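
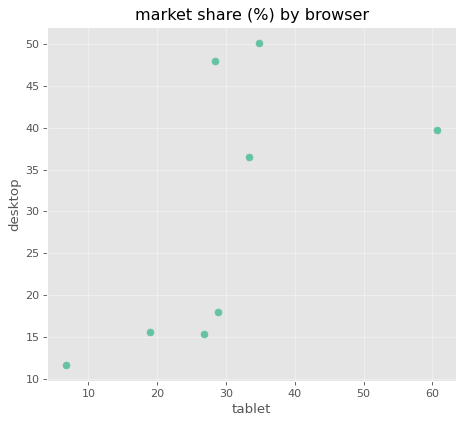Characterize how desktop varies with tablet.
Points are positively correlated; moderate (|r| ≈ 0.6).

positive, moderate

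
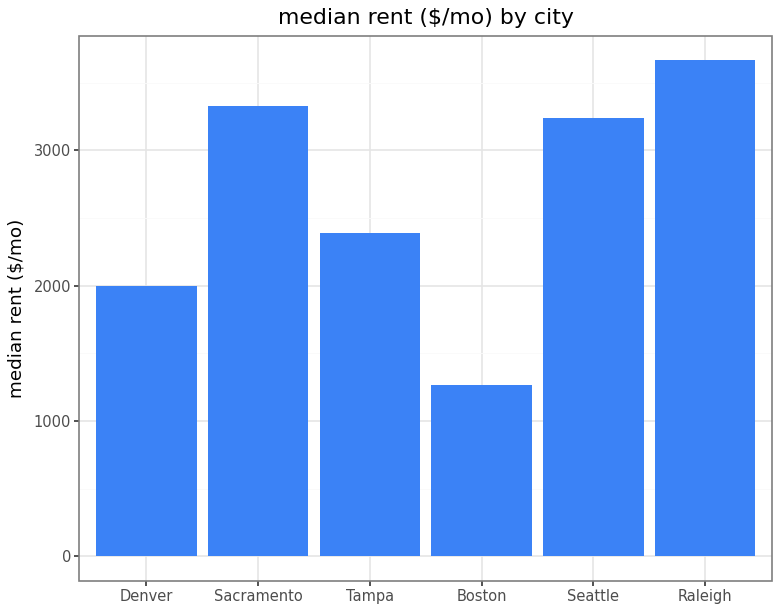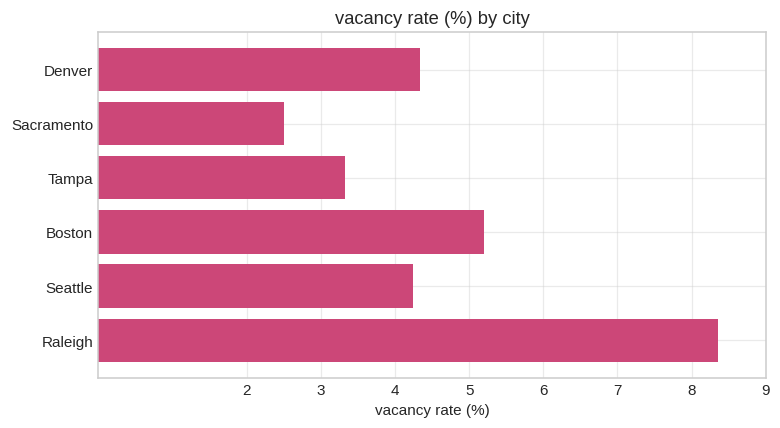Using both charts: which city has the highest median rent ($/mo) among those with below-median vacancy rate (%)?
Chart 2 median vacancy rate (%) ≈ 4; below-median cities: Sacramento, Tampa, Seattle. Among those, Sacramento has the highest median rent ($/mo) (≈ 3500).

Sacramento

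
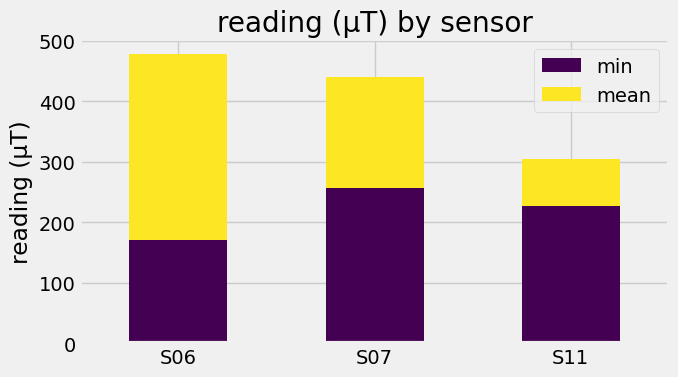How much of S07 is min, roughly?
≈ 250

min top ≈ 250, bottom ≈ 0; segment ≈ 250.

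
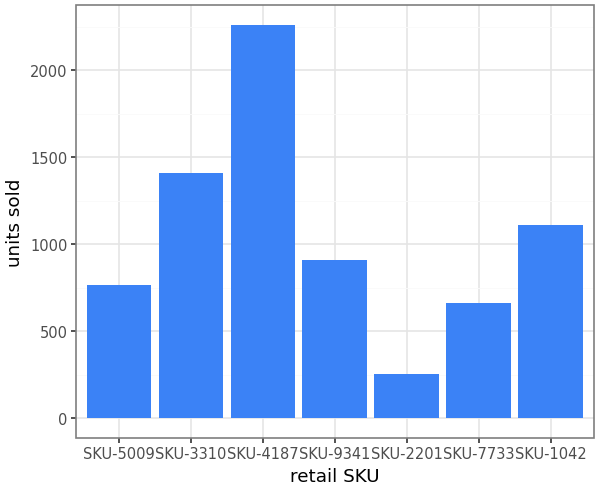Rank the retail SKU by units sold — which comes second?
SKU-3310

Top 3: SKU-4187 ≈ 2200, SKU-3310 ≈ 1400, SKU-1042 ≈ 1200.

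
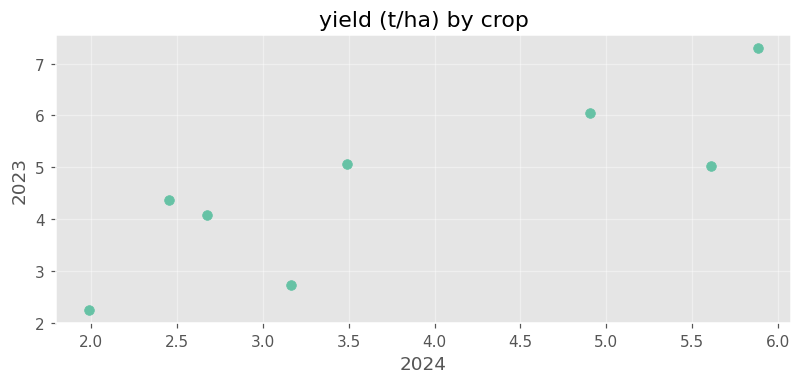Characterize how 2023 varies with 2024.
Points are positively correlated; strong (|r| ≈ 0.8).

positive, strong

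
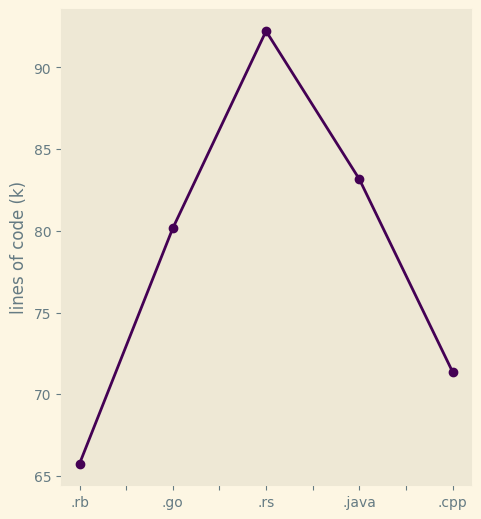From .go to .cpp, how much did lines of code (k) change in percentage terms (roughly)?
.go ≈ 80, .cpp ≈ 70; (70 − 80) / 80 ≈ -12.5%.

≈ -12.5%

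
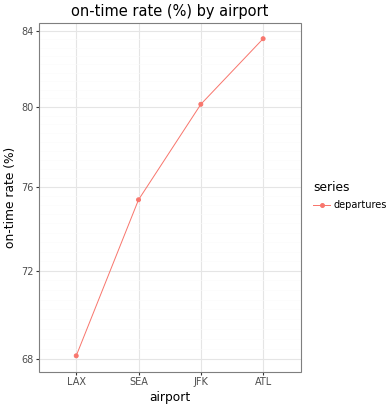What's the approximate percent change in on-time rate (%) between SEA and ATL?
SEA ≈ 76, ATL ≈ 84; (84 − 76) / 76 ≈ +10.5%.

≈ +10.5%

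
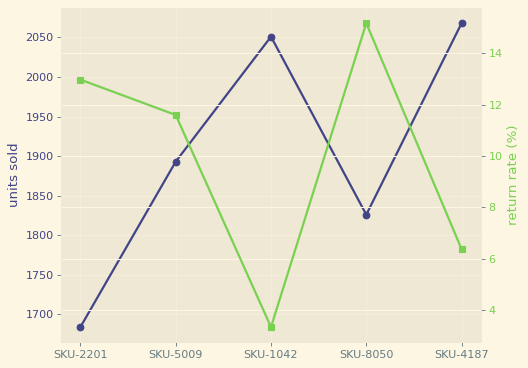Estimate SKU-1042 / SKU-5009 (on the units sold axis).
SKU-1042 ≈ 2050, SKU-5009 ≈ 1900; 2050/1900 ≈ 1.08.

≈ 1.08×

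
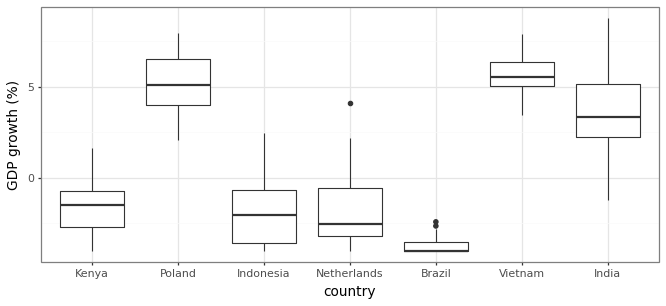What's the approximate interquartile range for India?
≈ 3

Q3 ≈ 5, Q1 ≈ 2; IQR ≈ 3.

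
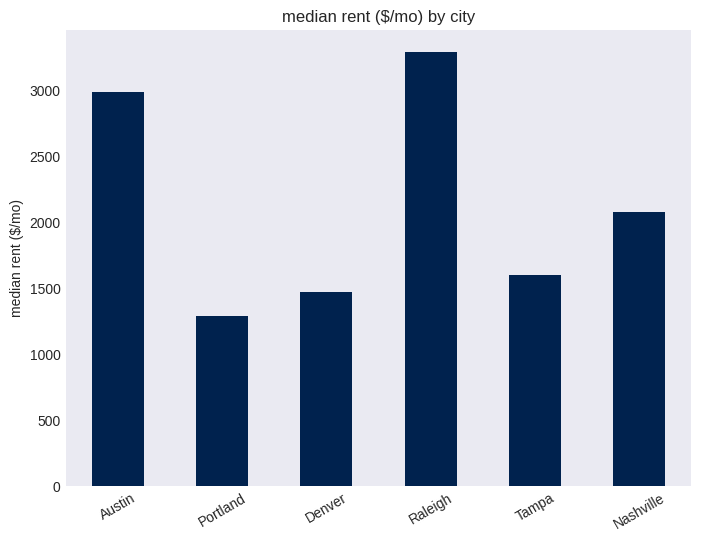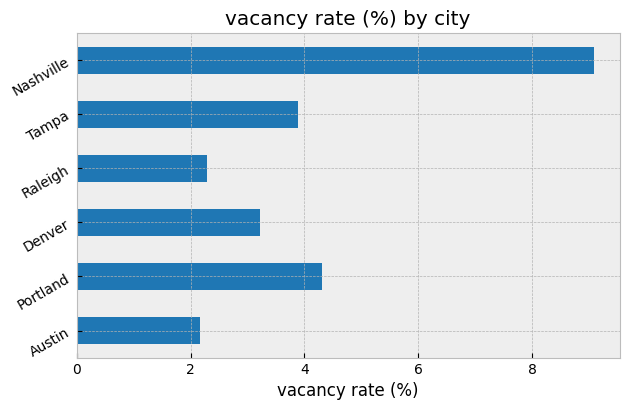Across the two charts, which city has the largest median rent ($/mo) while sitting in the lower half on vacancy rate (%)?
Raleigh

Chart 2 median vacancy rate (%) ≈ 4; below-median cities: Austin, Denver, Raleigh. Among those, Raleigh has the highest median rent ($/mo) (≈ 3500).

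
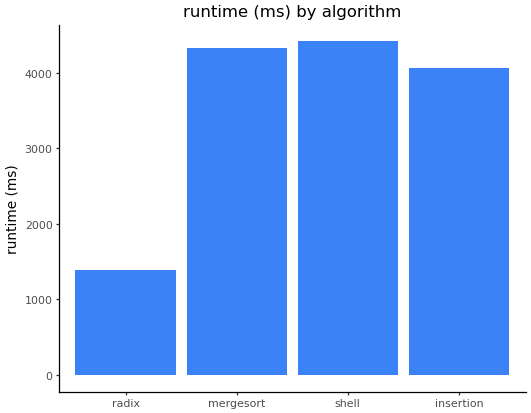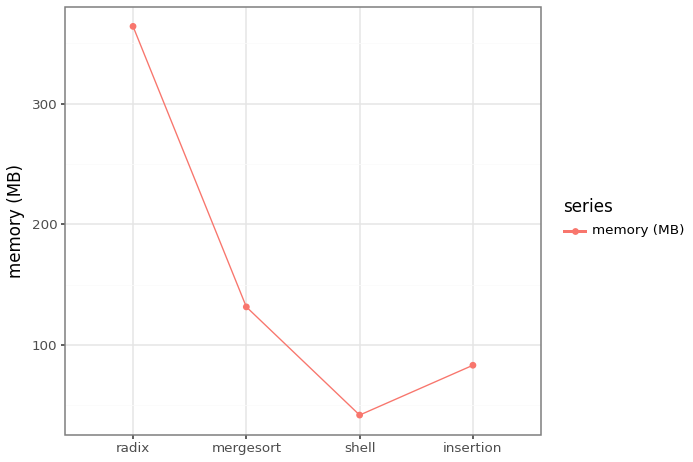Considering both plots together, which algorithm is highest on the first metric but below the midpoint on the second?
Chart 2 median memory (MB) ≈ 100; below-median algorithms: shell, insertion. Among those, shell has the highest runtime (ms) (≈ 4500).

shell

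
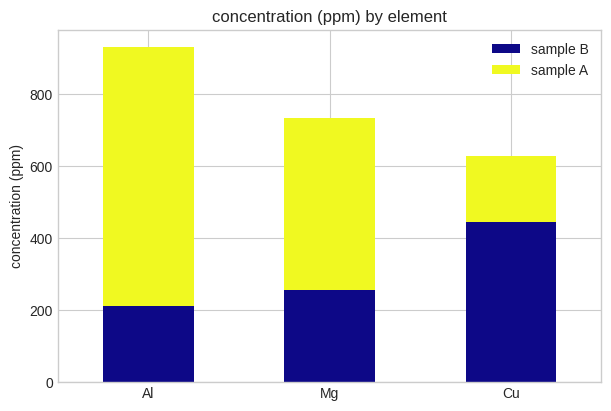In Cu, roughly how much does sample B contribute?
sample B top ≈ 400, bottom ≈ 0; segment ≈ 400.

≈ 400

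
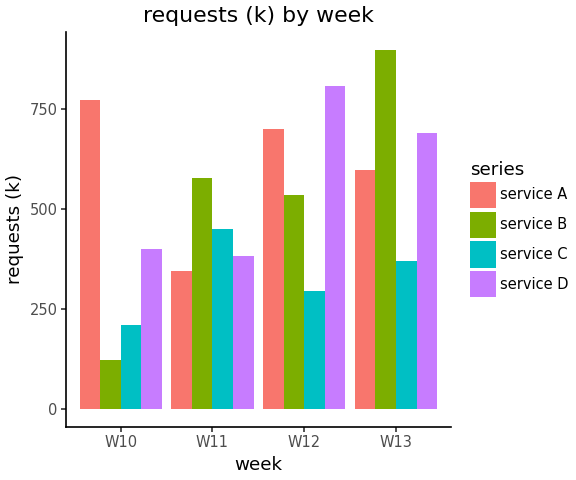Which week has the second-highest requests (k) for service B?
Top 3 for service B: W13 ≈ 900, W11 ≈ 600, W12 ≈ 500.

W11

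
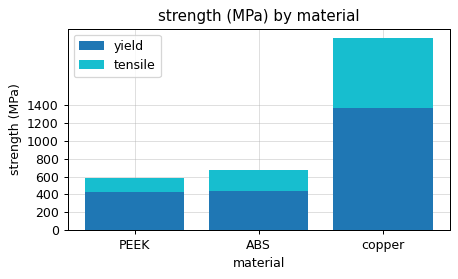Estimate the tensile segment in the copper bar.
≈ 800

tensile top ≈ 2200, bottom ≈ 1400; segment ≈ 800.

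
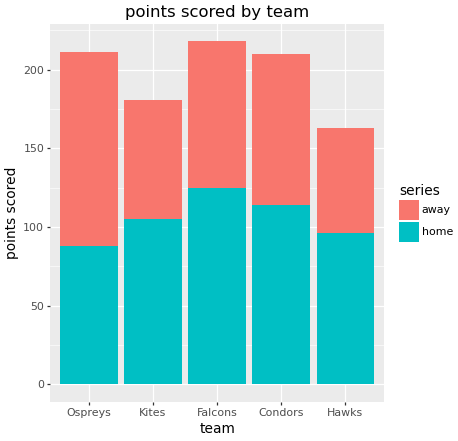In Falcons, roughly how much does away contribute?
≈ 100

away top ≈ 220, bottom ≈ 120; segment ≈ 100.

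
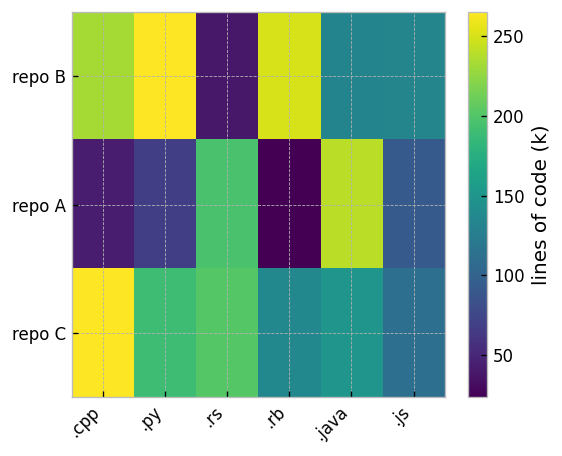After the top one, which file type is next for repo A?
.rs

Top 3 for repo A: .java ≈ 250, .rs ≈ 200, .js ≈ 100.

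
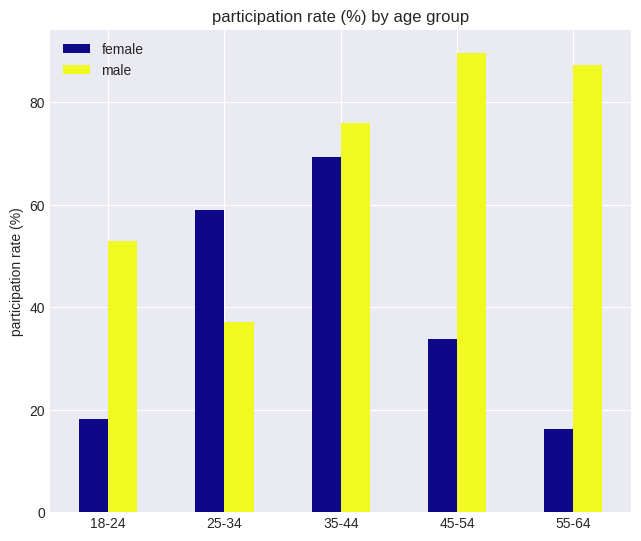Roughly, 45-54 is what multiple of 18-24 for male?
45-54 ≈ 90, 18-24 ≈ 50; 90/50 ≈ 1.8.

≈ 1.8×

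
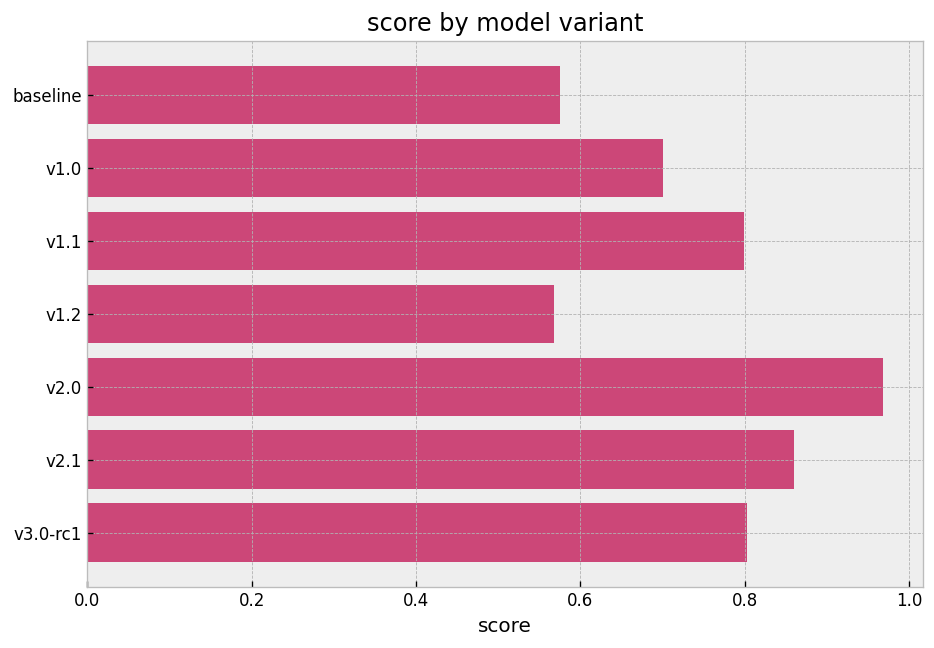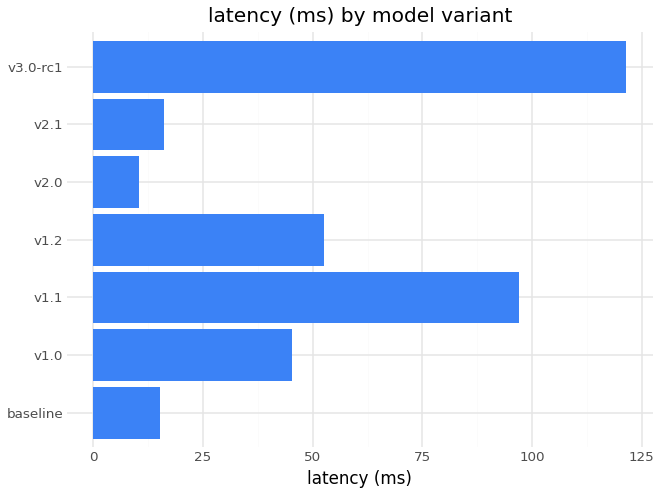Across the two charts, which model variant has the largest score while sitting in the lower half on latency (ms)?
Chart 2 median latency (ms) ≈ 40; below-median model variants: baseline, v2.0, v2.1. Among those, v2.0 has the highest score (≈ 1).

v2.0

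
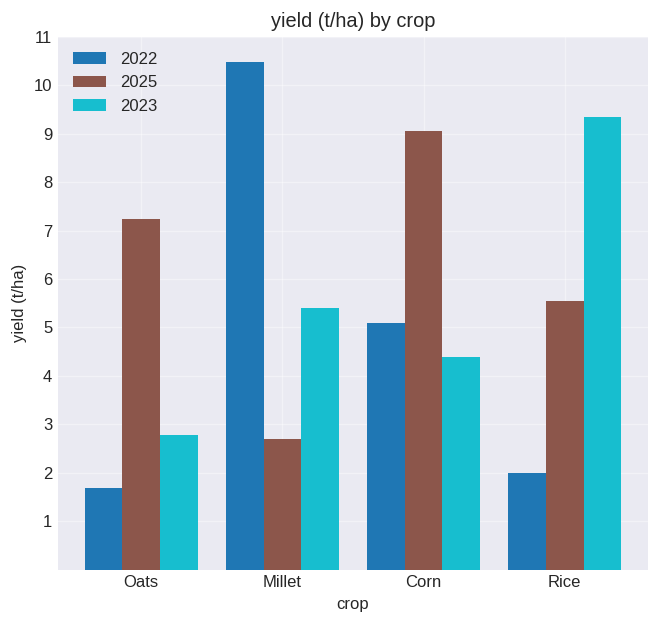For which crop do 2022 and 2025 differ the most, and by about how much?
Millet: 2022 ≈ 10, 2025 ≈ 3 → gap ≈ 7. Next-largest (Oats) is only ≈ 5.

Millet, ≈ 7 t/ha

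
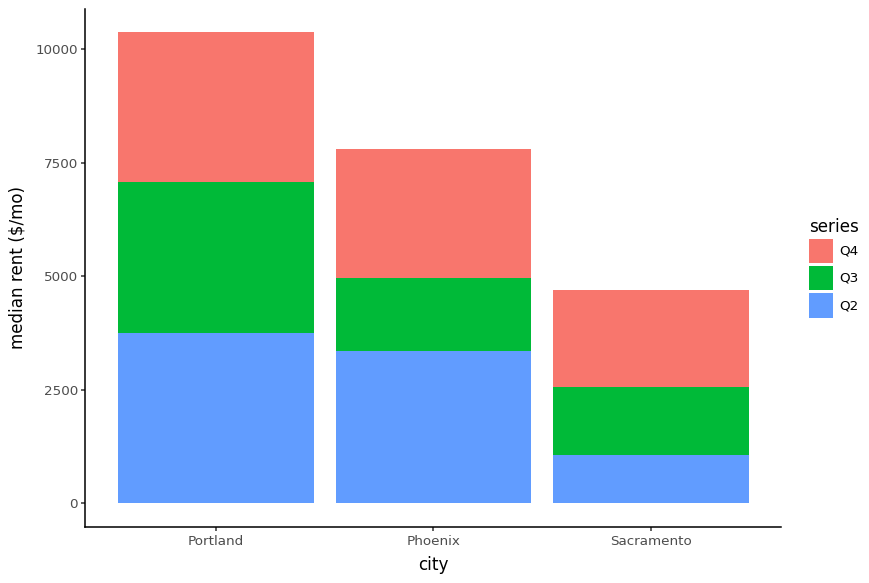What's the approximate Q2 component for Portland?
≈ 4000

Q2 top ≈ 4000, bottom ≈ 0; segment ≈ 4000.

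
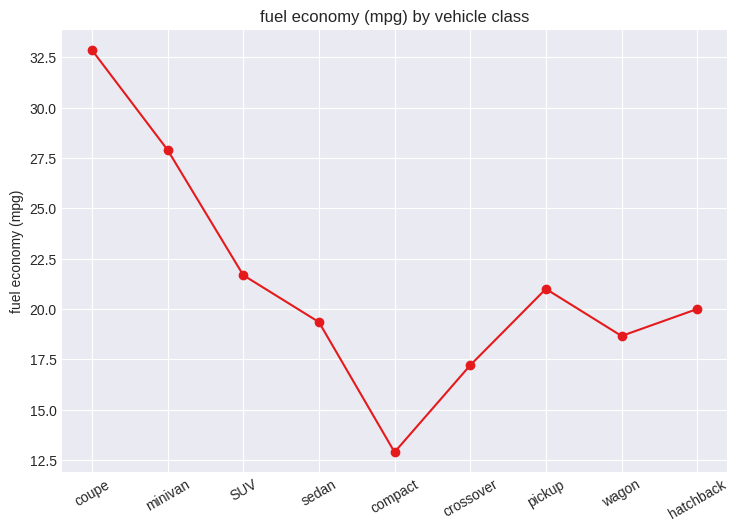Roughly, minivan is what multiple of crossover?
minivan ≈ 28, crossover ≈ 18; 28/18 ≈ 1.56.

≈ 1.56×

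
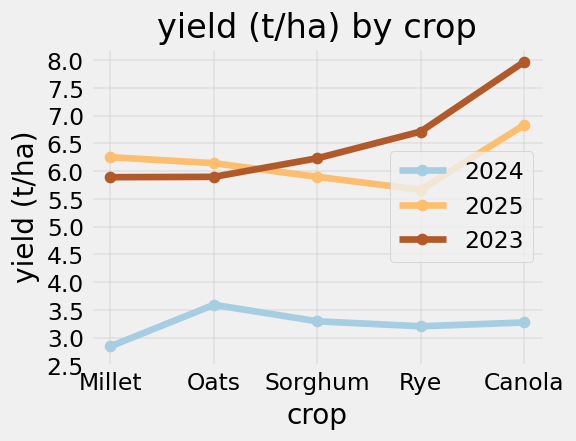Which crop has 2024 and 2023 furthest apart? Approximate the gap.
Canola, ≈ 4.5 t/ha

Canola: 2024 ≈ 3.5, 2023 ≈ 8.0 → gap ≈ 4.5. Next-largest (Rye) is only ≈ 3.5.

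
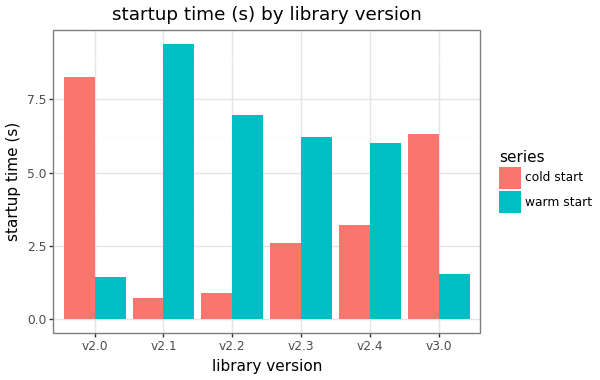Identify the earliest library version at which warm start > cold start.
v2.1

v2.0: warm start ≈ 1 vs cold start ≈ 8 (not yet); v2.1: warm start ≈ 9 vs cold start ≈ 1 (first crossover).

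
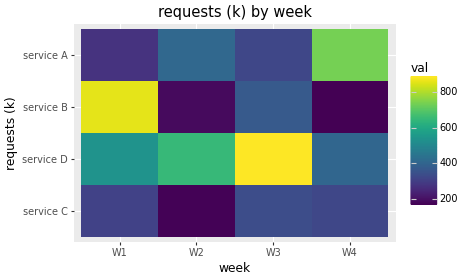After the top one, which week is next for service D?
W2

Top 3 for service D: W3 ≈ 900, W2 ≈ 700, W1 ≈ 500.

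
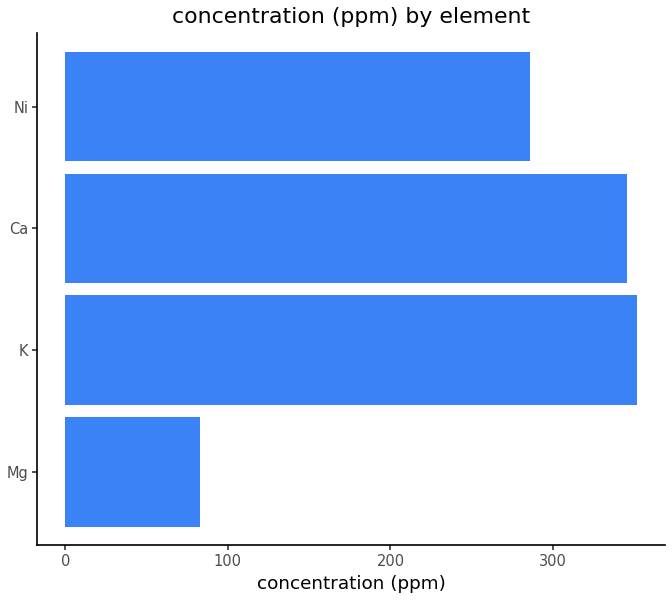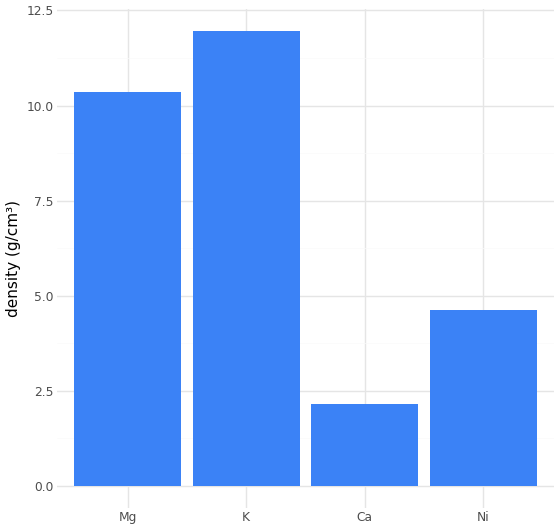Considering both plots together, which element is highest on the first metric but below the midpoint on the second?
Ca

Chart 2 median density (g/cm³) ≈ 8; below-median elements: Ca, Ni. Among those, Ca has the highest concentration (ppm) (≈ 350).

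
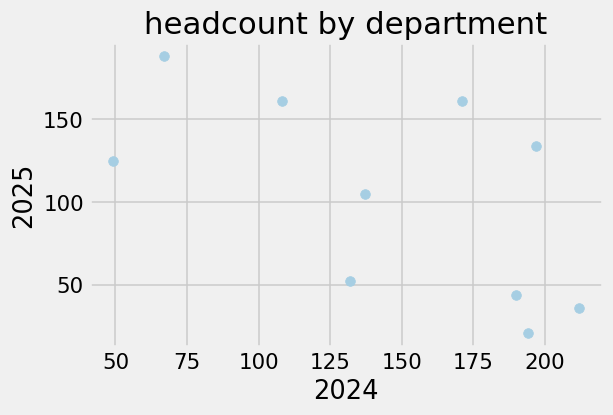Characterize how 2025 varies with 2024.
Points are negatively correlated; moderate (|r| ≈ 0.6).

negative, moderate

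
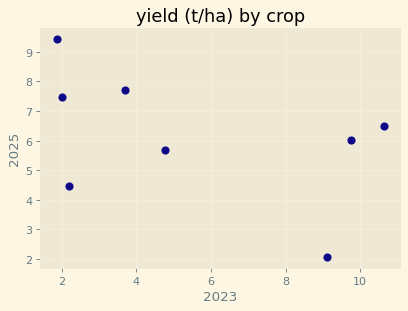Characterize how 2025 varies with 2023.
Points are negatively correlated; moderate (|r| ≈ 0.5).

negative, moderate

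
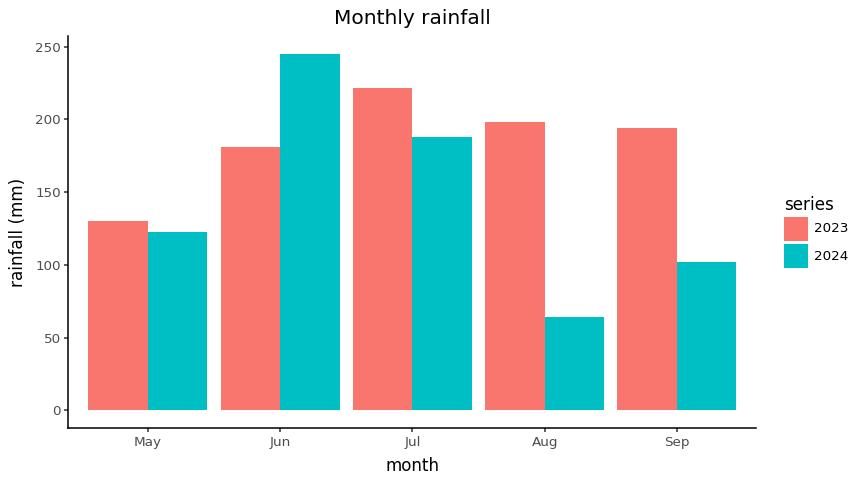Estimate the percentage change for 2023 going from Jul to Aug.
Jul ≈ 225, Aug ≈ 200; (200 − 225) / 225 ≈ -11.1%.

≈ -11.1%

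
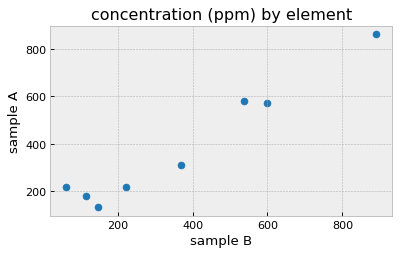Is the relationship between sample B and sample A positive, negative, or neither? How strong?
positive, strong

Points are positively correlated; strong (|r| ≈ 1.0).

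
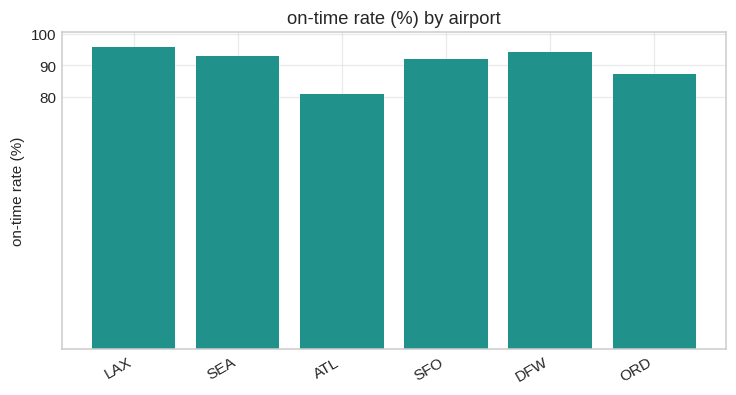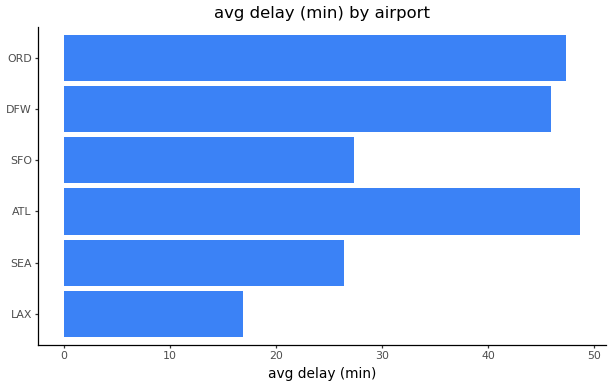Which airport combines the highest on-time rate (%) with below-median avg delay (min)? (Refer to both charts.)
LAX

Chart 2 median avg delay (min) ≈ 35; below-median airports: LAX, SEA, SFO. Among those, LAX has the highest on-time rate (%) (≈ 100).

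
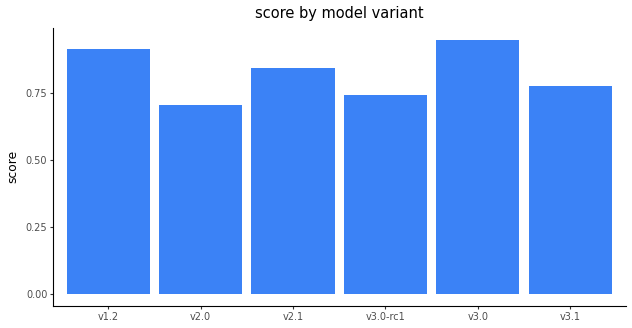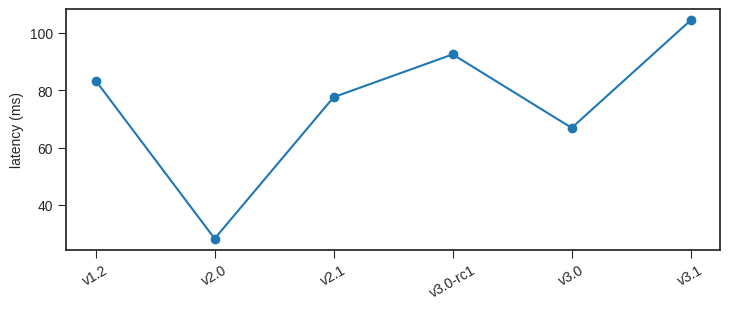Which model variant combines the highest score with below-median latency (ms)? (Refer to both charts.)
v3.0

Chart 2 median latency (ms) ≈ 80; below-median model variants: v2.0, v2.1, v3.0. Among those, v3.0 has the highest score (≈ 0.9).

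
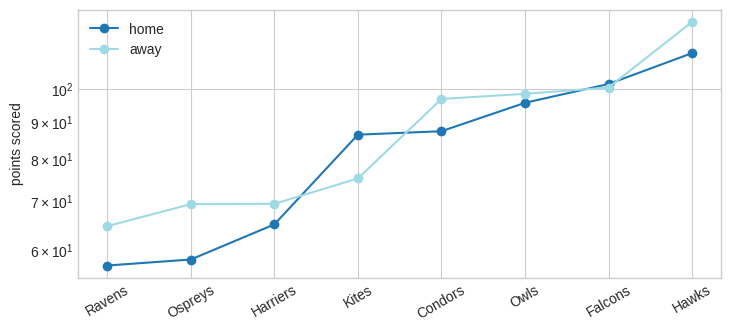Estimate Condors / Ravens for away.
≈ 1.67×

Condors ≈ 100, Ravens ≈ 60; 100/60 ≈ 1.67.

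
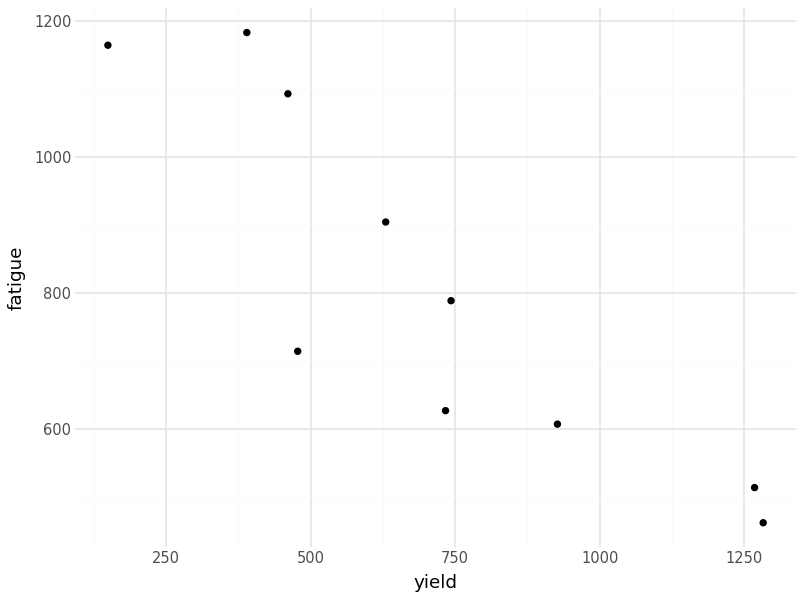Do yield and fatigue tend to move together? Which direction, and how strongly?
Points are negatively correlated; strong (|r| ≈ 0.9).

negative, strong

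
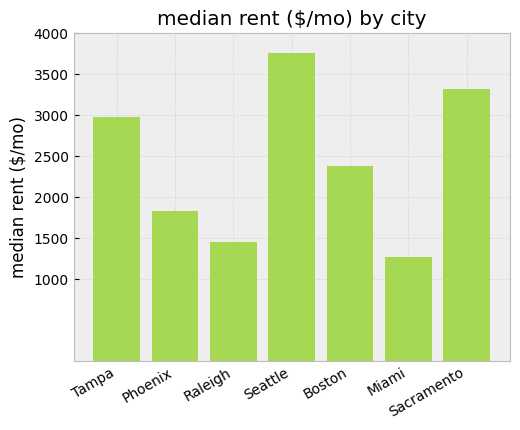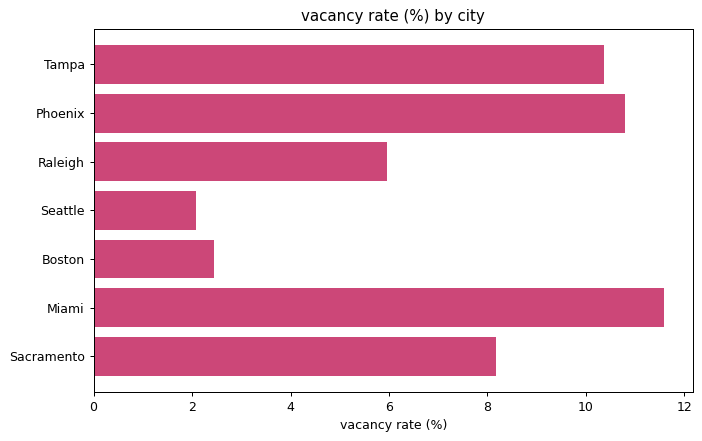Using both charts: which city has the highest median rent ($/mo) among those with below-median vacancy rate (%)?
Seattle

Chart 2 median vacancy rate (%) ≈ 8; below-median cities: Raleigh, Seattle, Boston. Among those, Seattle has the highest median rent ($/mo) (≈ 4000).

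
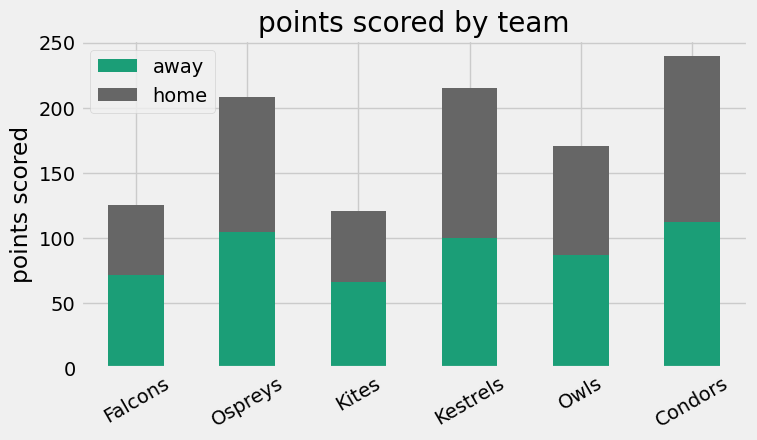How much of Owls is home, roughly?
home top ≈ 180, bottom ≈ 80; segment ≈ 100.

≈ 100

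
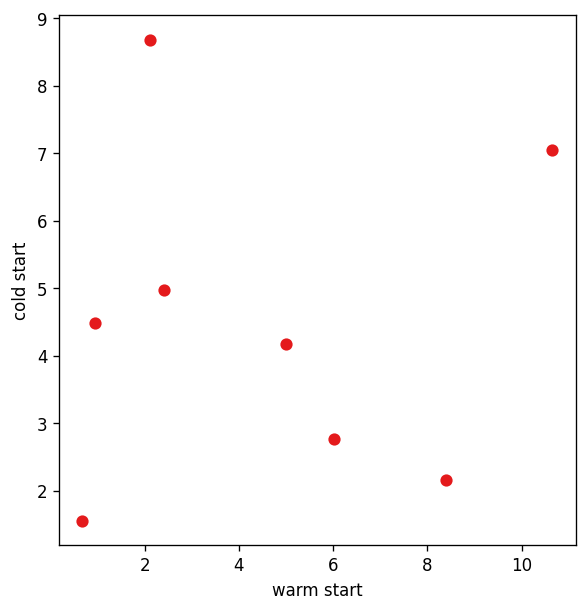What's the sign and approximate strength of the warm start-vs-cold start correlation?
Points are roughly uncorrelated; weak (|r| ≈ 0.1).

no clear correlation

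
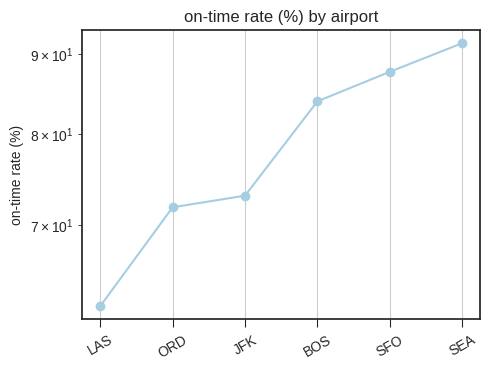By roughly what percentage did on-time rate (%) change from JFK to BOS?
JFK ≈ 75, BOS ≈ 85; (85 − 75) / 75 ≈ +13.3%.

≈ +13.3%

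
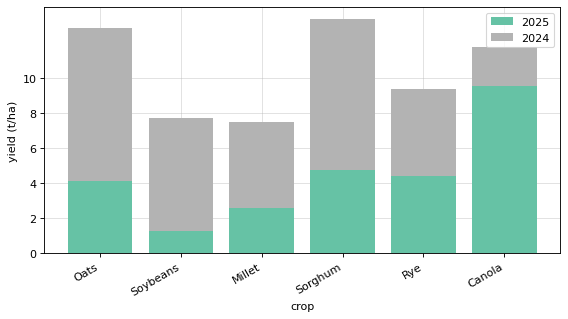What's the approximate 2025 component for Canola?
2025 top ≈ 10, bottom ≈ 0; segment ≈ 10.

≈ 10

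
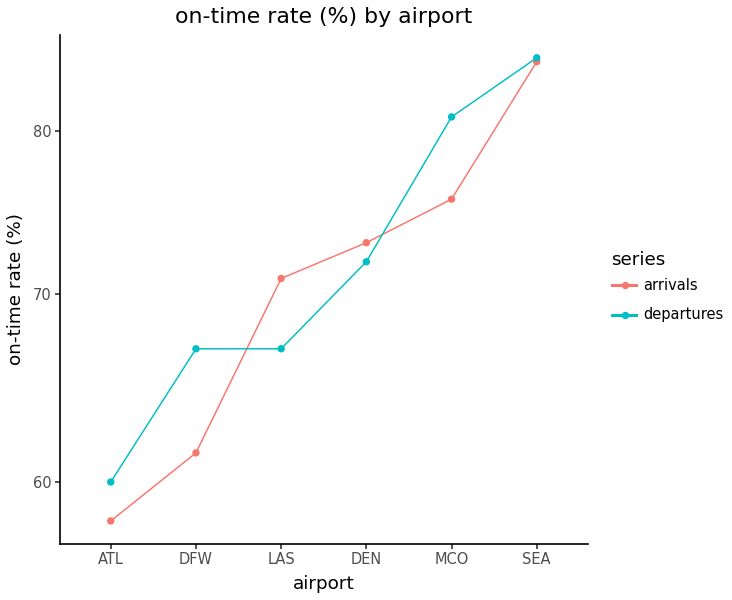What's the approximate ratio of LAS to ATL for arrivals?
LAS ≈ 70, ATL ≈ 60; 70/60 ≈ 1.17.

≈ 1.17×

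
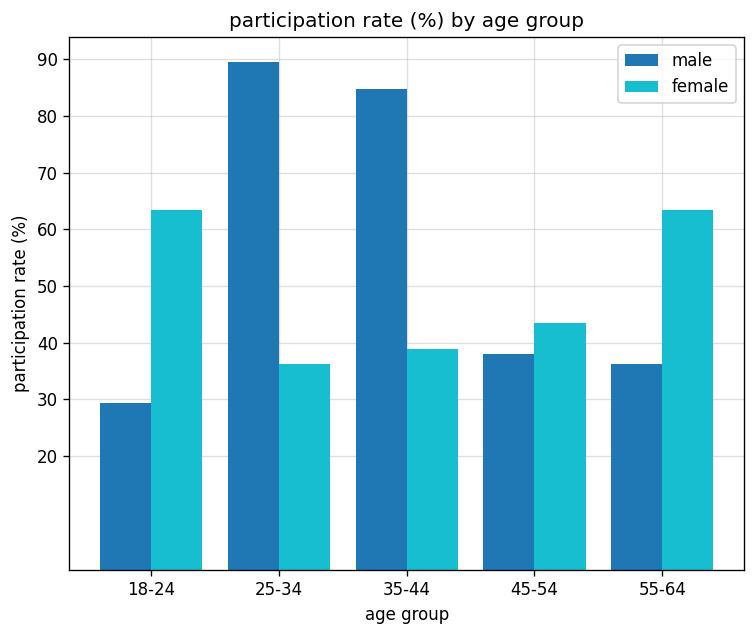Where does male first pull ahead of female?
18-24: male ≈ 30 vs female ≈ 60 (not yet); 25-34: male ≈ 90 vs female ≈ 40 (first crossover).

25-34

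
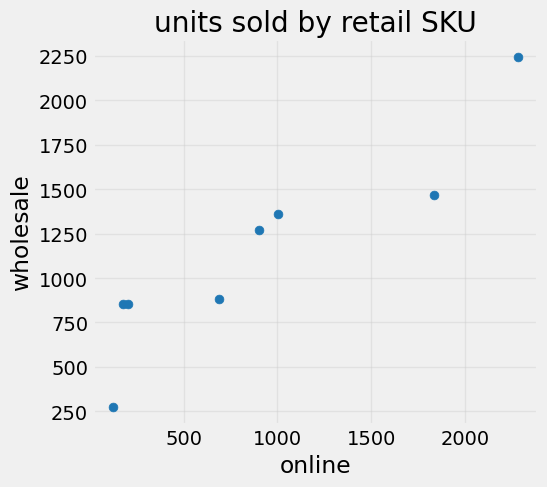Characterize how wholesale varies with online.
Points are positively correlated; strong (|r| ≈ 0.9).

positive, strong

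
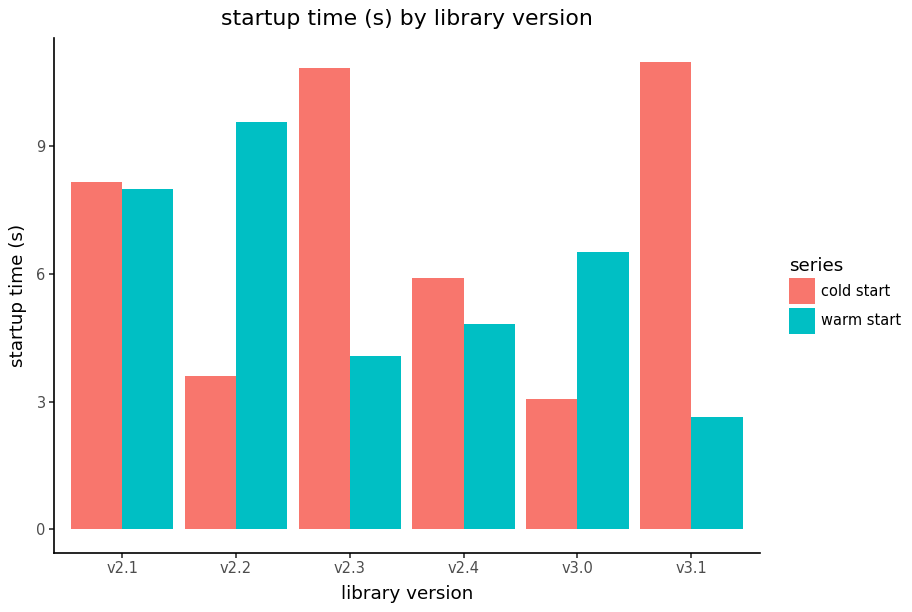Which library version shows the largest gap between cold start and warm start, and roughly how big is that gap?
v3.1, ≈ 8 s

v3.1: cold start ≈ 11, warm start ≈ 3 → gap ≈ 8. Next-largest (v2.3) is only ≈ 7.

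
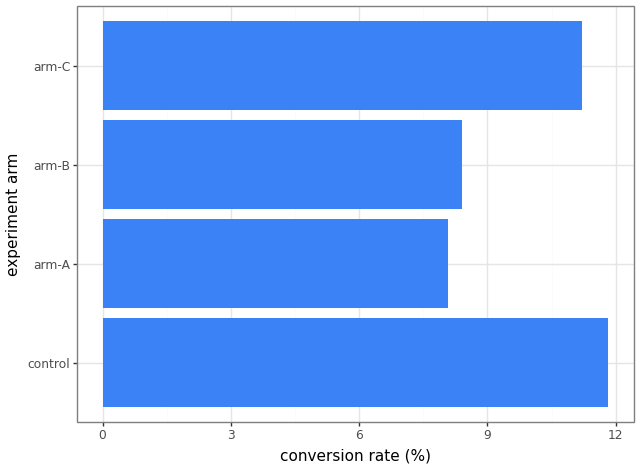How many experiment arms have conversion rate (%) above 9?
2

Above 9: control, arm-C.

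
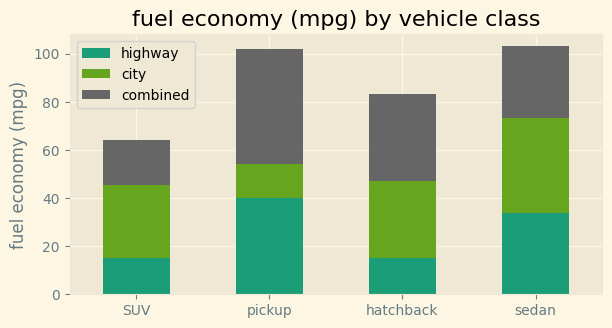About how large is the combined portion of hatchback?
combined top ≈ 80, bottom ≈ 50; segment ≈ 30.

≈ 30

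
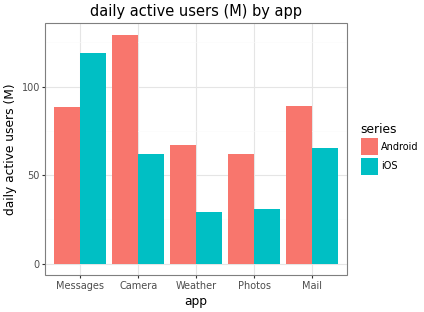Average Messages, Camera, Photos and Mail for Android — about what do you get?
≈ 85

(80 + 120 + 60 + 80) / 4 ≈ 85.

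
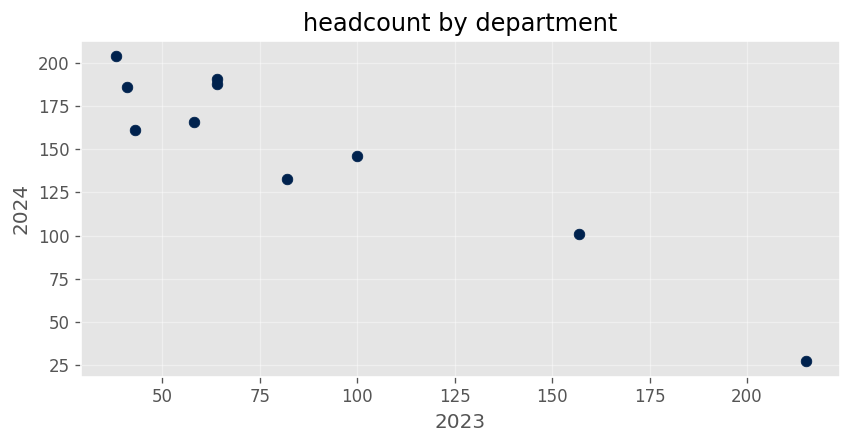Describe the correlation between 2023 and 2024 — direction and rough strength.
Points are negatively correlated; strong (|r| ≈ 0.9).

negative, strong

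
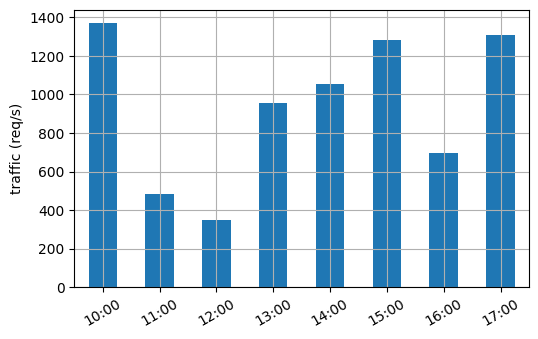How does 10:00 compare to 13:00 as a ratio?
≈ 1.4×

10:00 ≈ 1400, 13:00 ≈ 1000; 1400/1000 ≈ 1.4.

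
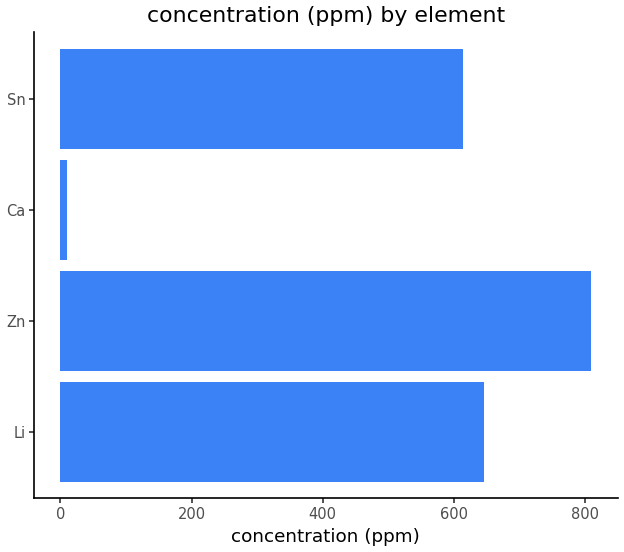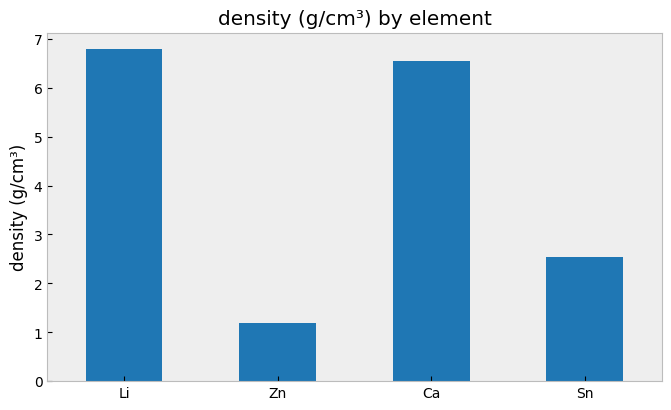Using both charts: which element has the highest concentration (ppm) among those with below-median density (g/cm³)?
Zn

Chart 2 median density (g/cm³) ≈ 5; below-median elements: Zn, Sn. Among those, Zn has the highest concentration (ppm) (≈ 800).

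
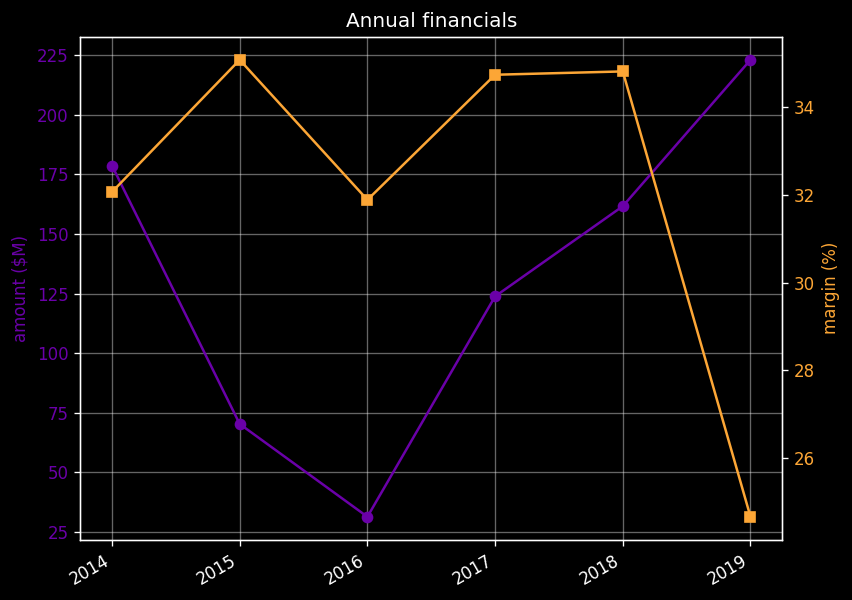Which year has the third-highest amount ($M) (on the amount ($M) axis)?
Top 4 (on the amount ($M) axis): 2019 ≈ 220, 2014 ≈ 180, 2018 ≈ 160, 2017 ≈ 120.

2018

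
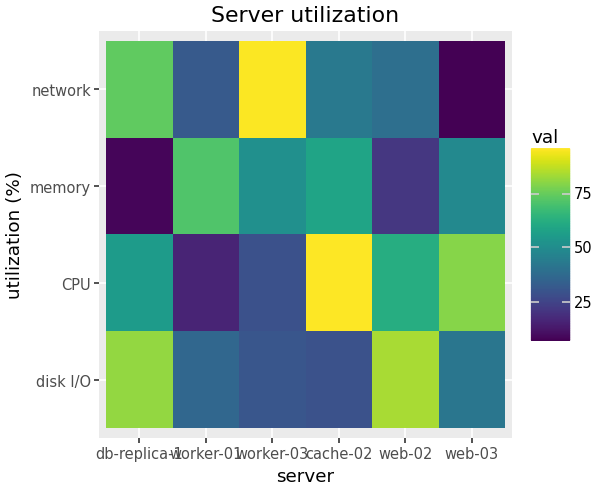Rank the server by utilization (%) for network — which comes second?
db-replica-1

Top 3 for network: worker-03 ≈ 100, db-replica-1 ≈ 70, cache-02 ≈ 40.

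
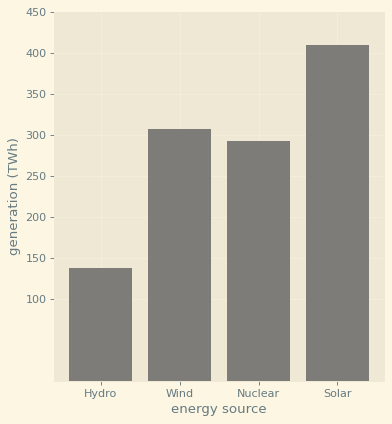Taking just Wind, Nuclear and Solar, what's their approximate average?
≈ 333

(300 + 300 + 400) / 3 ≈ 333.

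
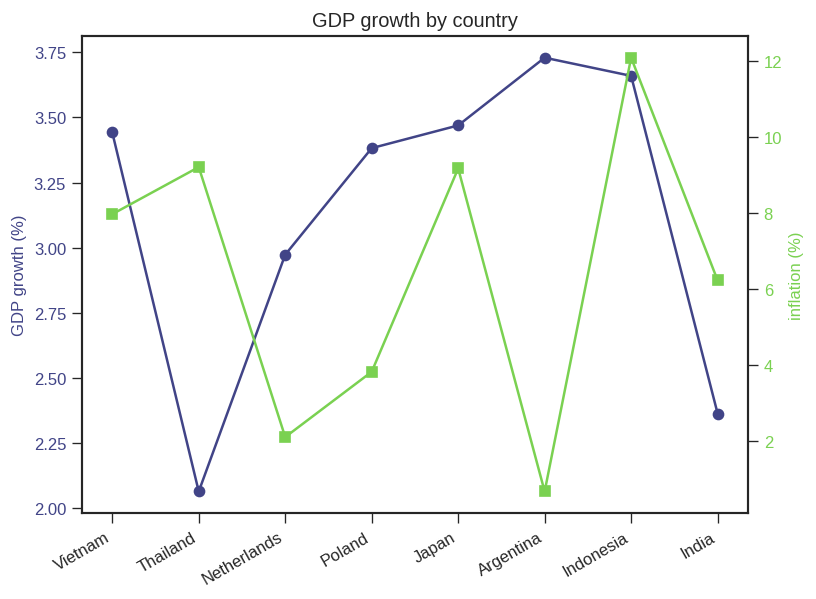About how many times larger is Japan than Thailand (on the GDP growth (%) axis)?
Japan ≈ 3.4, Thailand ≈ 2.0; 3.4/2.0 ≈ 1.7.

≈ 1.7×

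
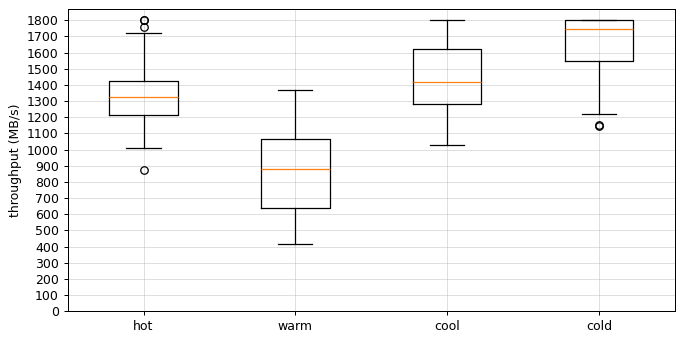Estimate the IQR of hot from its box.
≈ 200

Q3 ≈ 1400, Q1 ≈ 1200; IQR ≈ 200.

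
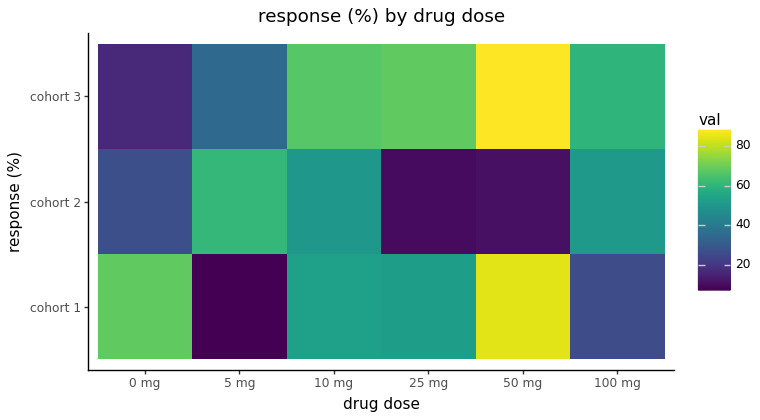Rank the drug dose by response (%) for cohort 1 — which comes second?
Top 3 for cohort 1: 50 mg ≈ 80, 0 mg ≈ 70, 10 mg ≈ 50.

0 mg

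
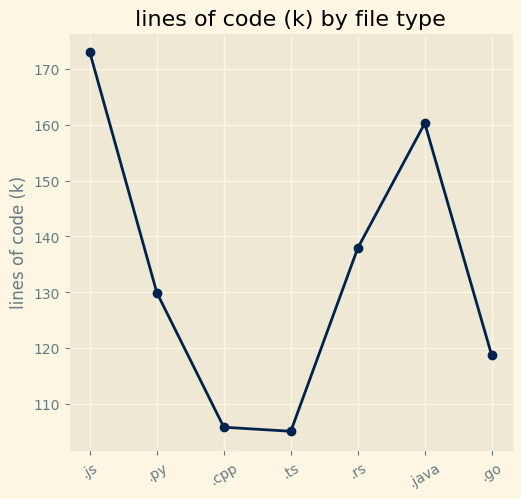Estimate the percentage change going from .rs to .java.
≈ +14.3%

.rs ≈ 140, .java ≈ 160; (160 − 140) / 140 ≈ +14.3%.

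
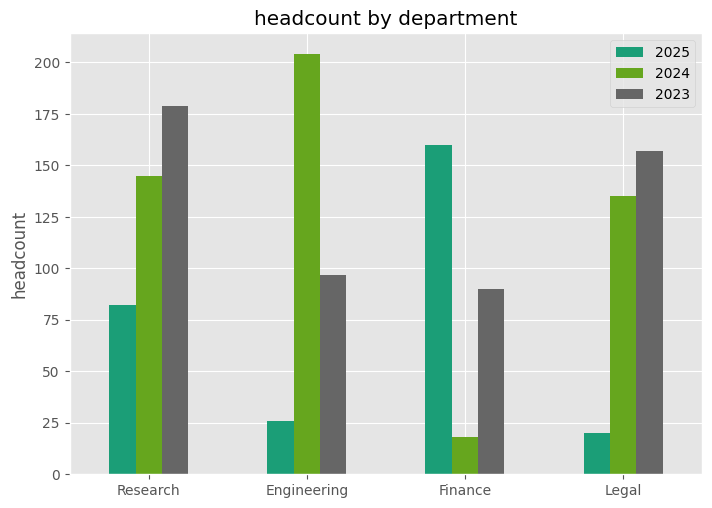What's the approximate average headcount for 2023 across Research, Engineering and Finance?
≈ 120

(180 + 100 + 80) / 3 ≈ 120.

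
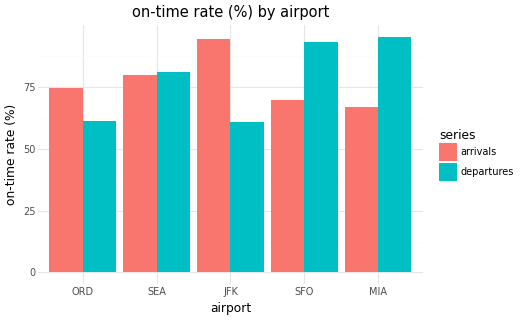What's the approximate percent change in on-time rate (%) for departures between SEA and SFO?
≈ +12.5%

SEA ≈ 80, SFO ≈ 90; (90 − 80) / 80 ≈ +12.5%.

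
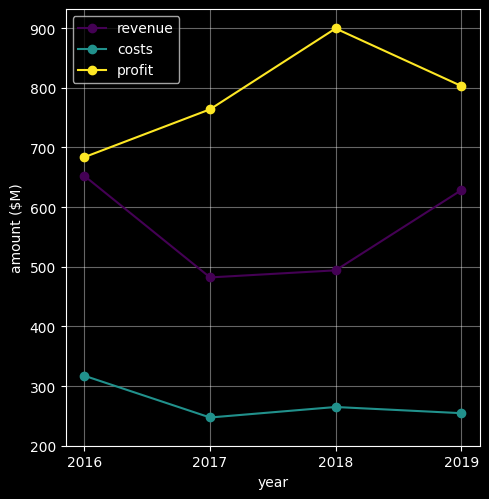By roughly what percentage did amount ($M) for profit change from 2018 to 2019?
2018 ≈ 900, 2019 ≈ 800; (800 − 900) / 900 ≈ -11.1%.

≈ -11.1%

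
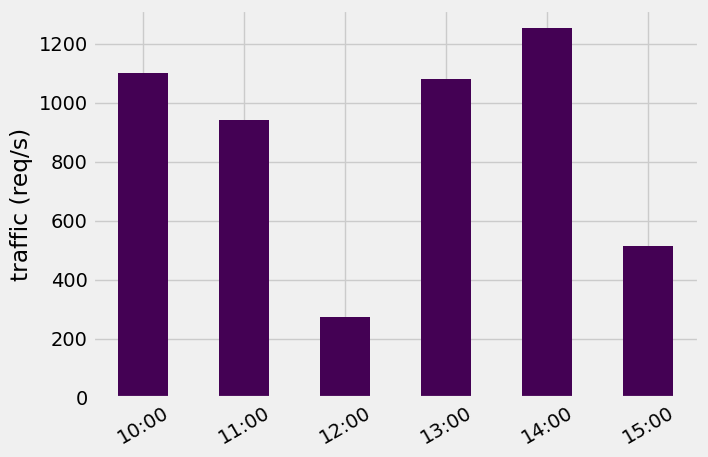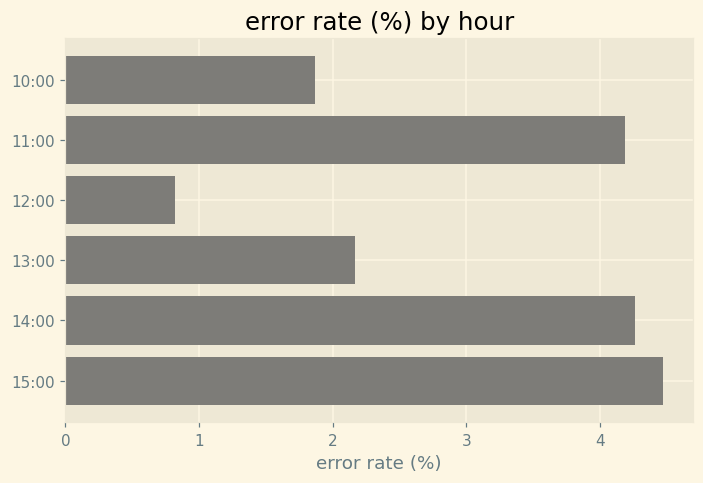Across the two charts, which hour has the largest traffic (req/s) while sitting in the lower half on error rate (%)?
10:00

Chart 2 median error rate (%) ≈ 3; below-median hours: 10:00, 12:00, 13:00. Among those, 10:00 has the highest traffic (req/s) (≈ 1200).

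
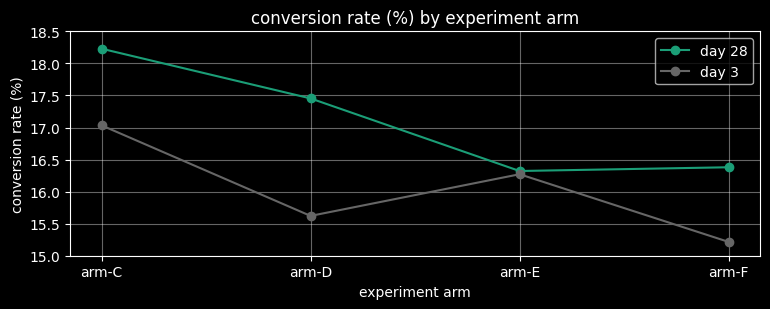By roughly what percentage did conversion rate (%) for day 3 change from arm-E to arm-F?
≈ -9.1%

arm-E ≈ 16.5, arm-F ≈ 15.0; (15.0 − 16.5) / 16.5 ≈ -9.1%.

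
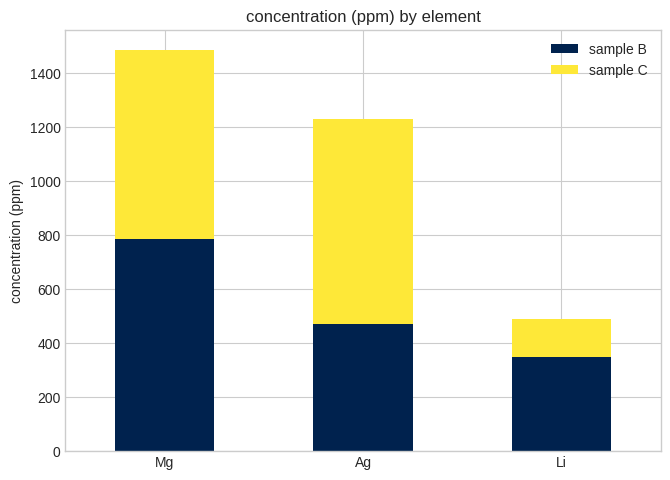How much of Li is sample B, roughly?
sample B top ≈ 400, bottom ≈ 0; segment ≈ 400.

≈ 400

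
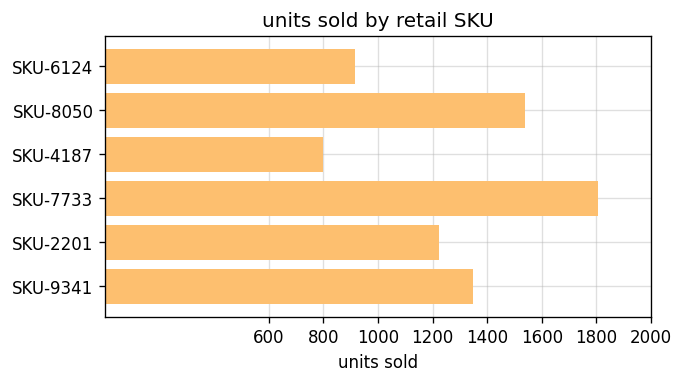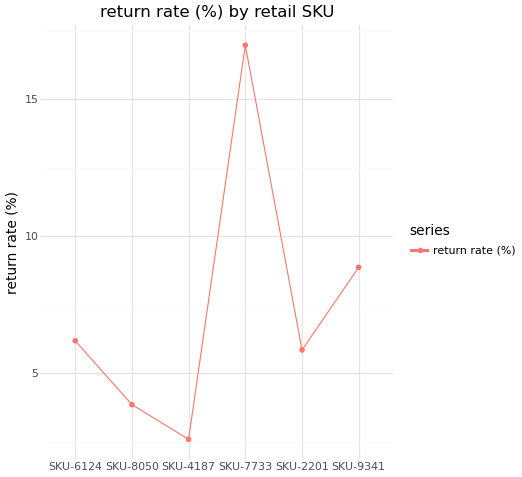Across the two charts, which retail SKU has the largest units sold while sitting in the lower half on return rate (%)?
Chart 2 median return rate (%) ≈ 6; below-median retail SKUs: SKU-8050, SKU-4187, SKU-2201. Among those, SKU-8050 has the highest units sold (≈ 1600).

SKU-8050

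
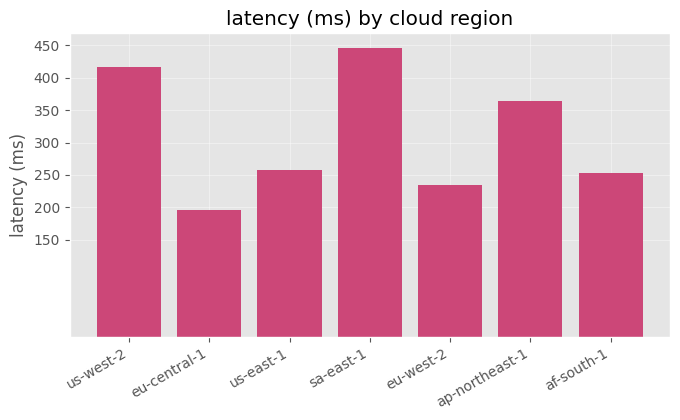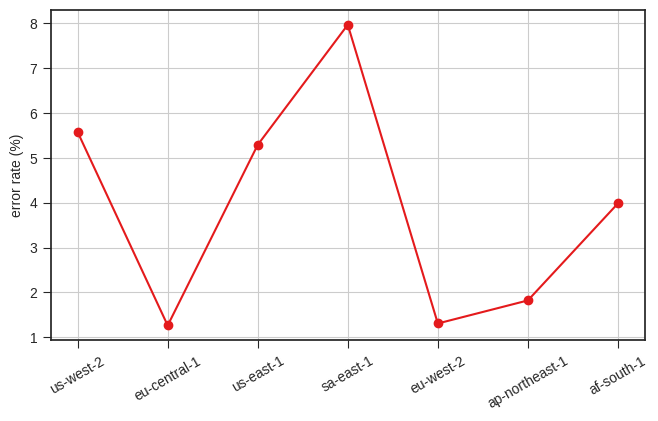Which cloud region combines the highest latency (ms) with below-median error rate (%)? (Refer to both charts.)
ap-northeast-1

Chart 2 median error rate (%) ≈ 4; below-median cloud regions: eu-central-1, eu-west-2, ap-northeast-1. Among those, ap-northeast-1 has the highest latency (ms) (≈ 350).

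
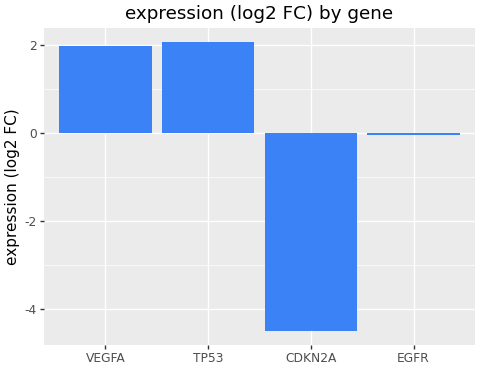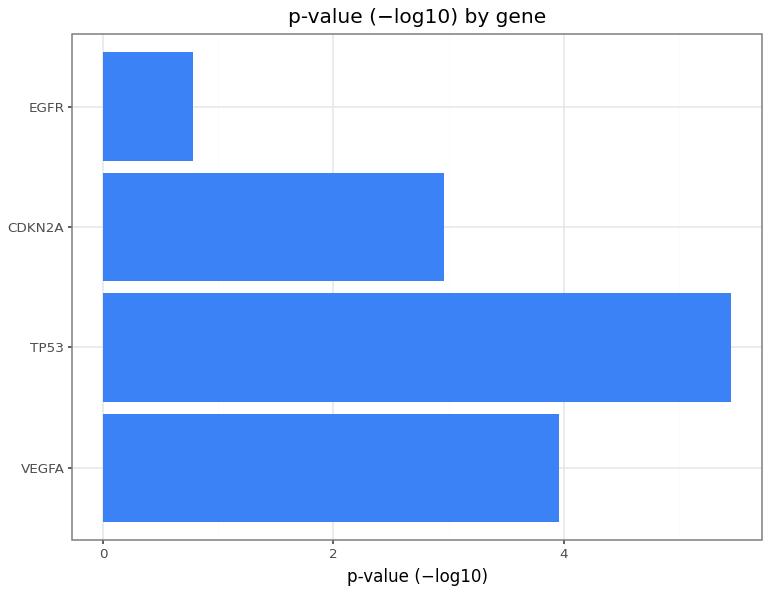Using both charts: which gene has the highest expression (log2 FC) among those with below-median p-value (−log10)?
Chart 2 median p-value (−log10) ≈ 3.5; below-median genes: CDKN2A, EGFR. Among those, EGFR has the highest expression (log2 FC) (≈ 0).

EGFR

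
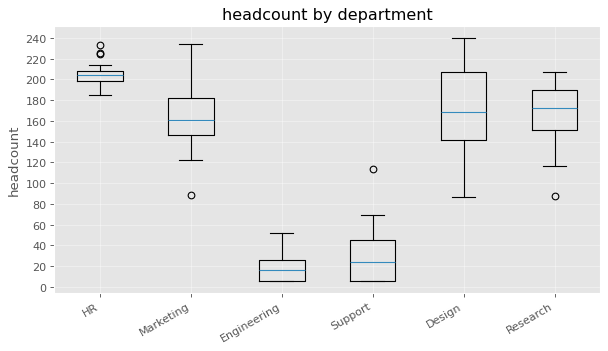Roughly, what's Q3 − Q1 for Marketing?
Q3 ≈ 180, Q1 ≈ 140; IQR ≈ 40.

≈ 40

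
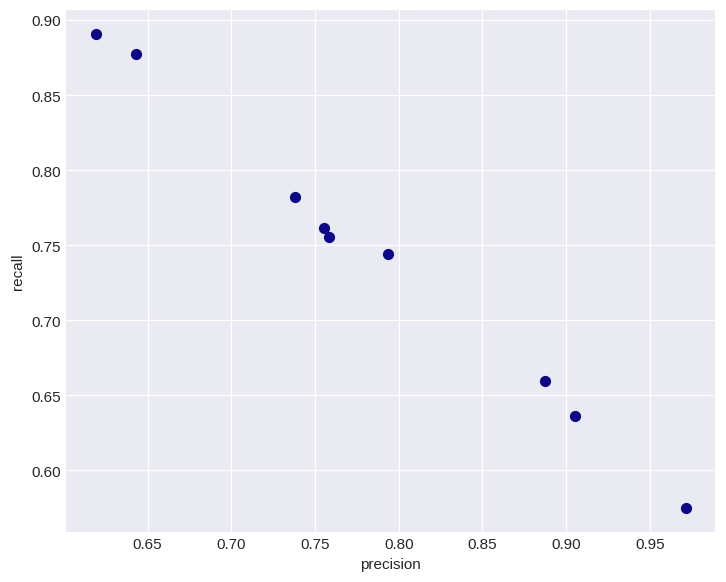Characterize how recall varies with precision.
negative, strong

Points are negatively correlated; strong (|r| ≈ 1.0).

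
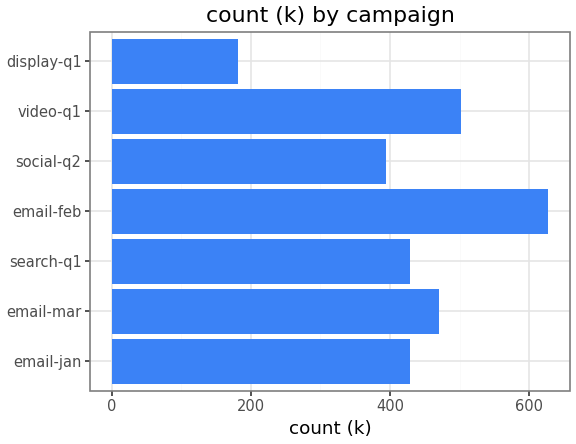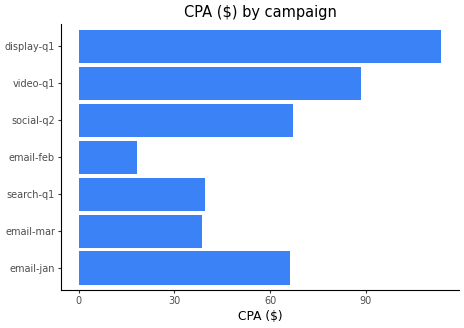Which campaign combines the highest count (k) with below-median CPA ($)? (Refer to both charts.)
Chart 2 median CPA ($) ≈ 60; below-median campaigns: email-mar, search-q1, email-feb. Among those, email-feb has the highest count (k) (≈ 600).

email-feb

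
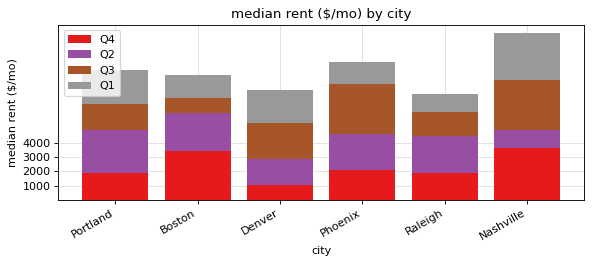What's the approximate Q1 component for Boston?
≈ 2000

Q1 top ≈ 9000, bottom ≈ 7000; segment ≈ 2000.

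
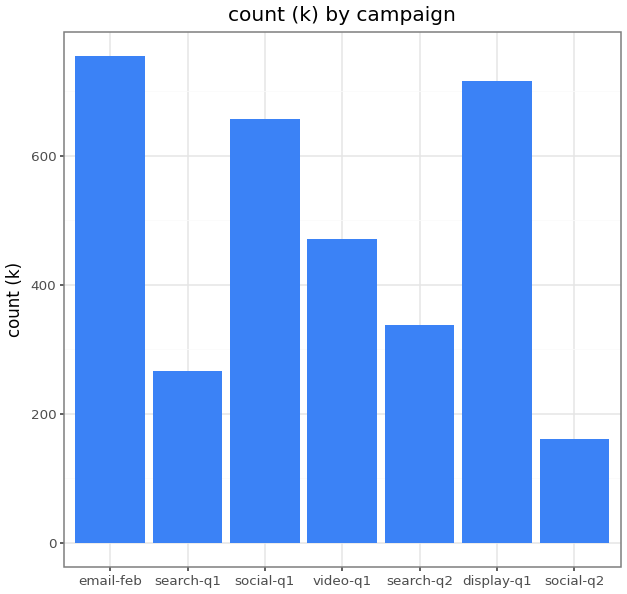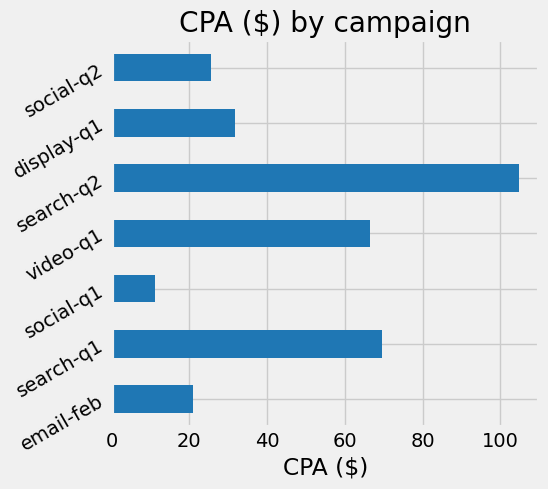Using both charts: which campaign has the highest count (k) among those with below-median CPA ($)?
Chart 2 median CPA ($) ≈ 30; below-median campaigns: email-feb, social-q1, social-q2. Among those, email-feb has the highest count (k) (≈ 800).

email-feb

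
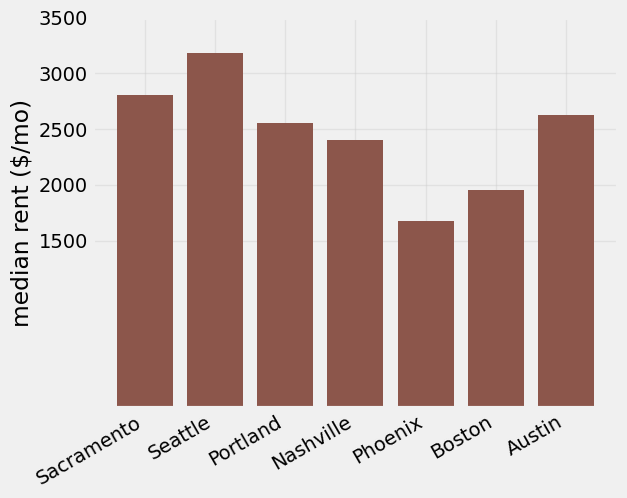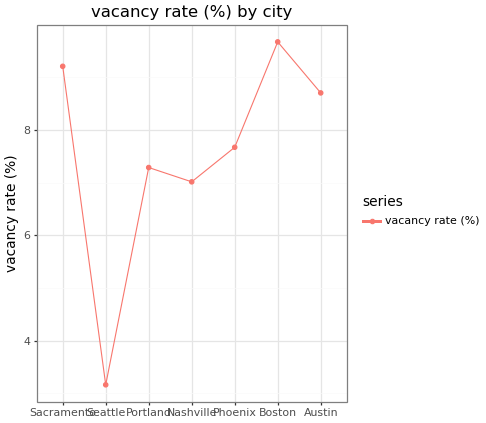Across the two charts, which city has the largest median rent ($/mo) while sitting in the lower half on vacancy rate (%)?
Chart 2 median vacancy rate (%) ≈ 8; below-median cities: Seattle, Portland, Nashville. Among those, Seattle has the highest median rent ($/mo) (≈ 3000).

Seattle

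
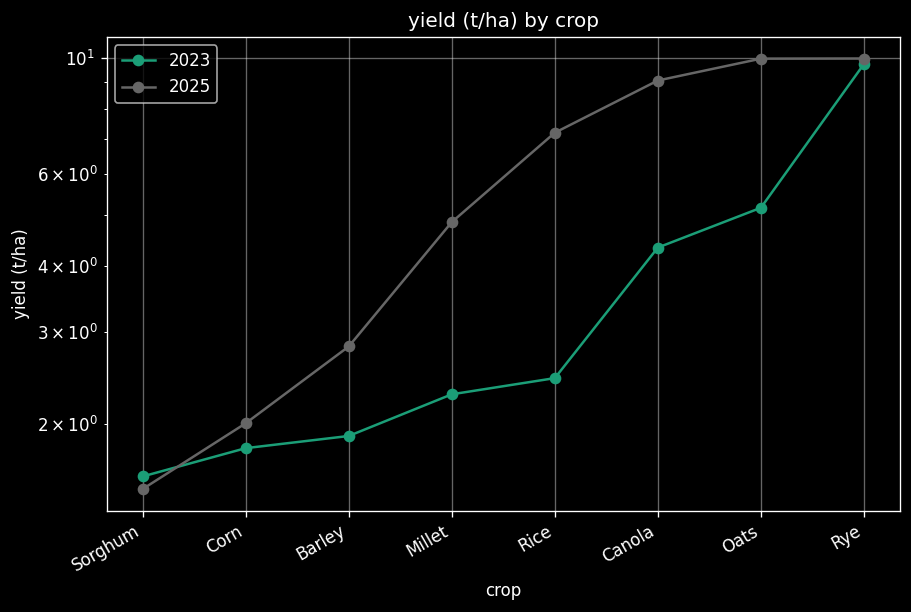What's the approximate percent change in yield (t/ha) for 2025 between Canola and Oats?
Canola ≈ 9, Oats ≈ 10; (10 − 9) / 9 ≈ +11.1%.

≈ +11.1%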